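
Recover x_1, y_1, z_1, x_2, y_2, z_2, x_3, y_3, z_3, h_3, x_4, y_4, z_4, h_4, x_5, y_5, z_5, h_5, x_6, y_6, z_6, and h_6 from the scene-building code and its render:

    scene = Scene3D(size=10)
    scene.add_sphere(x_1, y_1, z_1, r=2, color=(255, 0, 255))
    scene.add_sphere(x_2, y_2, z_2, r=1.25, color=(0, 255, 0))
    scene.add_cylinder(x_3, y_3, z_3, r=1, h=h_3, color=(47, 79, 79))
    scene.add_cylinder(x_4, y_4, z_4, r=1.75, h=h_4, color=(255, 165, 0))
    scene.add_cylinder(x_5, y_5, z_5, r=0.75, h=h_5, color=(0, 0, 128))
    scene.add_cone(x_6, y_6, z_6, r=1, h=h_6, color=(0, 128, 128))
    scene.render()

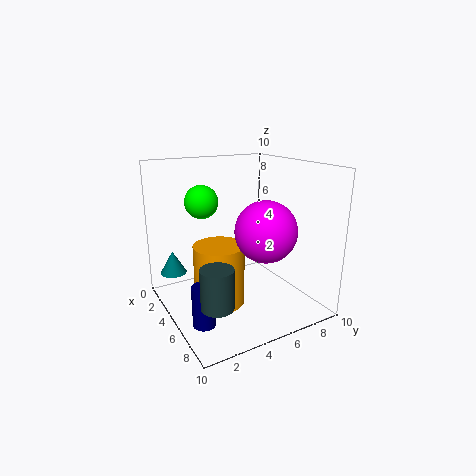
x_1 = 7.25
y_1 = 5.75
z_1 = 6
x_2 = 1.75
y_2 = 3.75
z_2 = 7
x_3 = 8.25
y_3 = 1.75
z_3 = 2.25
h_3 = 2.5
x_4 = 5
y_4 = 3.5
z_4 = 0.5
h_4 = 4.25
x_5 = 6.75
y_5 = 1.5
z_5 = 0.25
h_5 = 2.75
x_6 = 1
y_6 = 1.5
z_6 = 1.5
h_6 = 1.75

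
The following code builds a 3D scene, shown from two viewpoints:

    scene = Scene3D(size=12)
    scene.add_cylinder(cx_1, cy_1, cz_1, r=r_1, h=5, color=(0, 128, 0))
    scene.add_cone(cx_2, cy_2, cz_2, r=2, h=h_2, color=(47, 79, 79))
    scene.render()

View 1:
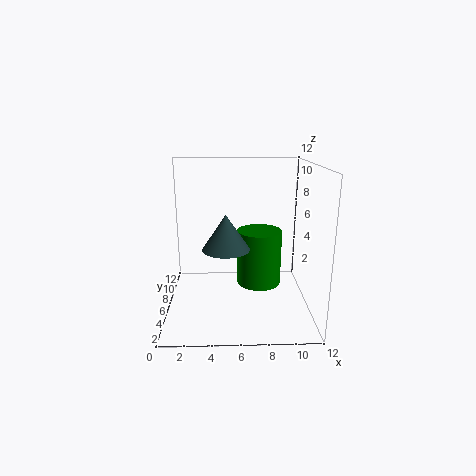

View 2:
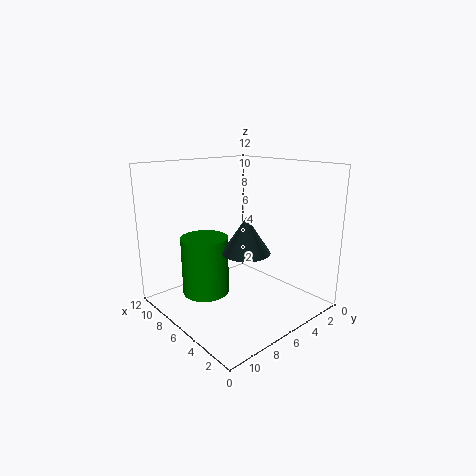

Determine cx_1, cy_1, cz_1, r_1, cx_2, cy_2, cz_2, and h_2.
cx_1 = 8
cy_1 = 8
cz_1 = 1
r_1 = 2
cx_2 = 5
cy_2 = 6
cz_2 = 5
h_2 = 3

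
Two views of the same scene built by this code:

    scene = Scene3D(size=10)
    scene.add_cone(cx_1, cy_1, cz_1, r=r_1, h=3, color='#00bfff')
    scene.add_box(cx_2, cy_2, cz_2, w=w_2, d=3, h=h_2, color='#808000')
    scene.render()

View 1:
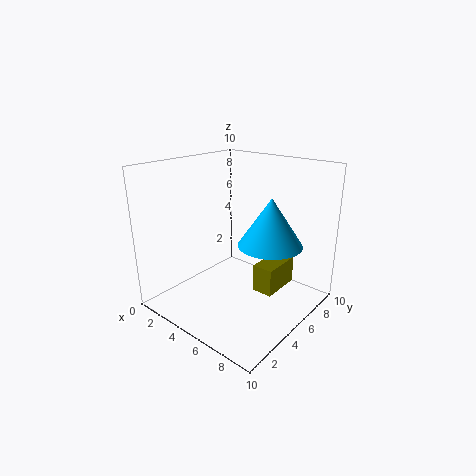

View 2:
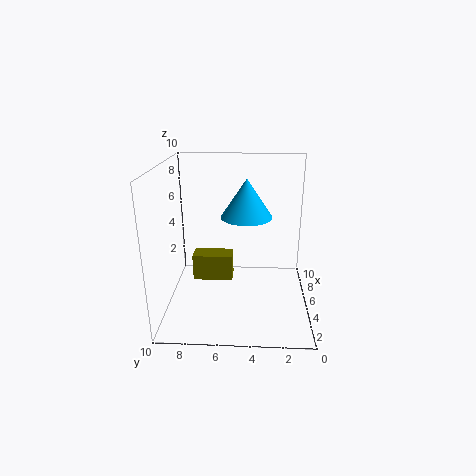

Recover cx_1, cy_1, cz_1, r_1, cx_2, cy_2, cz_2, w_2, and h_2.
cx_1 = 8
cy_1 = 4.5
cz_1 = 5.5
r_1 = 2
cx_2 = 6
cy_2 = 5.5
cz_2 = 1
w_2 = 1.5
h_2 = 2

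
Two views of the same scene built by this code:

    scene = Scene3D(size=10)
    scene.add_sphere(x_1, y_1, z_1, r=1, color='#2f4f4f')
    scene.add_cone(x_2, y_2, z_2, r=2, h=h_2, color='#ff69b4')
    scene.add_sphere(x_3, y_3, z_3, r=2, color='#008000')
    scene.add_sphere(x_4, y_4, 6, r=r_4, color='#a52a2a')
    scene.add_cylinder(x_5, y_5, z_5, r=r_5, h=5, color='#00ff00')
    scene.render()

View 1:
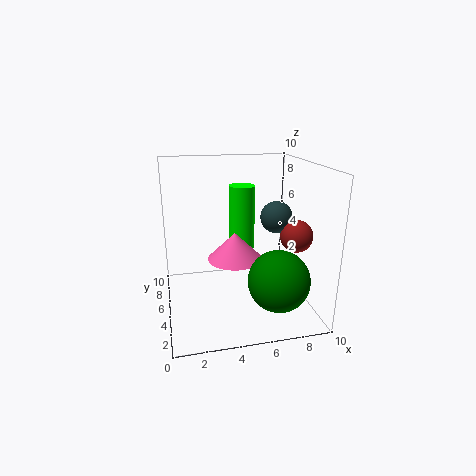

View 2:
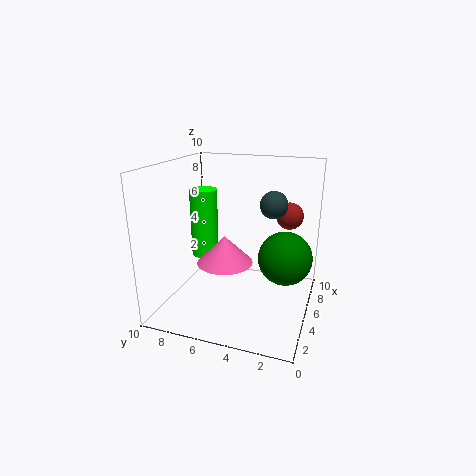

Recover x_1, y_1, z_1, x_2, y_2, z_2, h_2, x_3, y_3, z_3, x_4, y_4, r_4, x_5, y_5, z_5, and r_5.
x_1 = 7; y_1 = 3; z_1 = 7; x_2 = 5; y_2 = 6; z_2 = 3; h_2 = 2; x_3 = 7; y_3 = 2; z_3 = 3; x_4 = 8; y_4 = 2; r_4 = 1; x_5 = 6; y_5 = 8; z_5 = 3; r_5 = 1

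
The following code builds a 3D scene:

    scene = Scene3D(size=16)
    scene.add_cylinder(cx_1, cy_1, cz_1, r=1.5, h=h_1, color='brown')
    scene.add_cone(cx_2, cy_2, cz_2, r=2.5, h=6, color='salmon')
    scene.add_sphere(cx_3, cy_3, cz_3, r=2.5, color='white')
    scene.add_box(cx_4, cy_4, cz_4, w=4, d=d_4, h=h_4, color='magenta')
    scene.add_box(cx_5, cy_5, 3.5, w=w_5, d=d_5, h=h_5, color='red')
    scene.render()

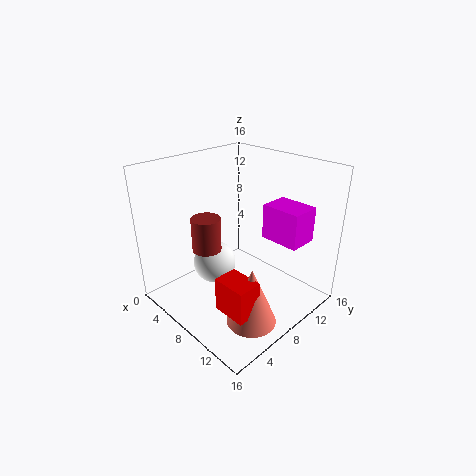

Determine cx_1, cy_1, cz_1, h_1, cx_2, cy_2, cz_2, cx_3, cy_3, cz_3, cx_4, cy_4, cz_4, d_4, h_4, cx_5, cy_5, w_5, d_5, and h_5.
cx_1 = 7.5
cy_1 = 4
cz_1 = 8
h_1 = 3.5
cx_2 = 13.5
cy_2 = 4.5
cz_2 = 2
cx_3 = 5
cy_3 = 7
cz_3 = 4
cx_4 = 11.5
cy_4 = 8
cz_4 = 9.5
d_4 = 3
h_4 = 3.5
cx_5 = 11
cy_5 = 2
w_5 = 3.5
d_5 = 2.5
h_5 = 3.5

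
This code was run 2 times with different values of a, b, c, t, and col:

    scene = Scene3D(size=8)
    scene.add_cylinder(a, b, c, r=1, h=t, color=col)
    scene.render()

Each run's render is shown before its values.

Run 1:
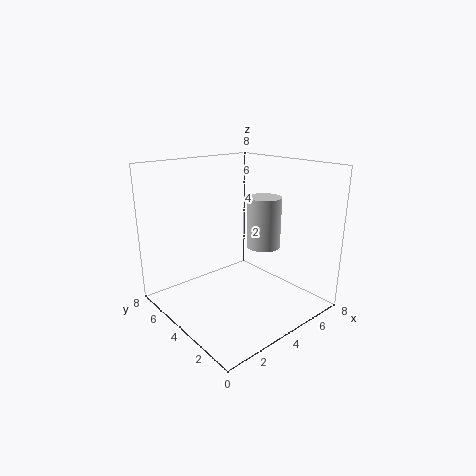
a = 6
b = 4
c = 3
t = 3
col = 'lightgray'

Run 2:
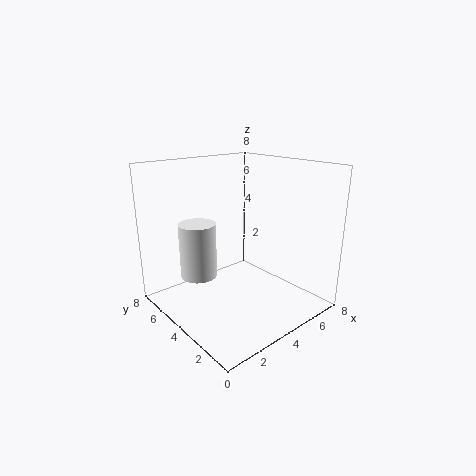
a = 2
b = 5
c = 2
t = 3
col = 'white'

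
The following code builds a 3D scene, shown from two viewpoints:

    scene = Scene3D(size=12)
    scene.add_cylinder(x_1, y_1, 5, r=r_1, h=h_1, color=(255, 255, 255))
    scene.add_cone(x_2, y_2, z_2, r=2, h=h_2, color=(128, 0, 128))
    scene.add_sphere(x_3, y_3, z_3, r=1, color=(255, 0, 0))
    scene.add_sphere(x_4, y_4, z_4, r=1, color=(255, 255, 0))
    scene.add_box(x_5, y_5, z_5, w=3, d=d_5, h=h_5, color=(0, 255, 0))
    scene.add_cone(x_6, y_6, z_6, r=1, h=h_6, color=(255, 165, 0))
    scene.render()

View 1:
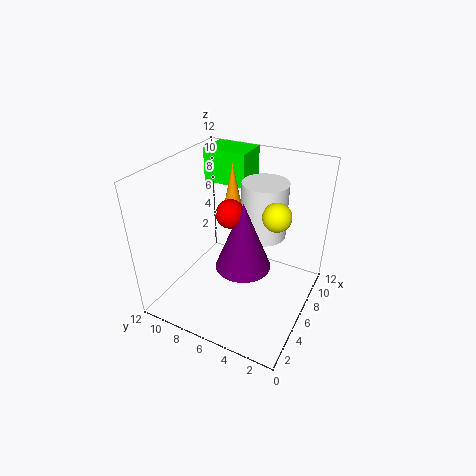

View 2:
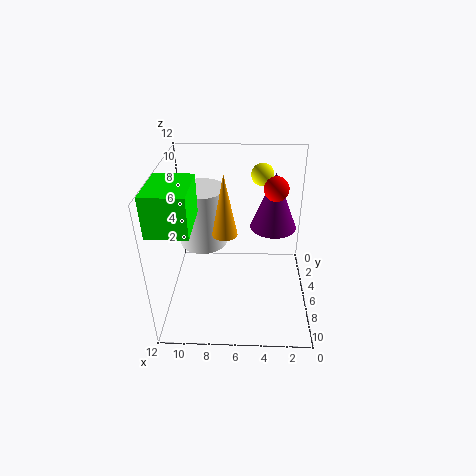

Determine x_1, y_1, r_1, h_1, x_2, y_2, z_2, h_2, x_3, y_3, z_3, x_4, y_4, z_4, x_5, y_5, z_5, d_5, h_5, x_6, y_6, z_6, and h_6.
x_1 = 9; y_1 = 5; r_1 = 2; h_1 = 5; x_2 = 3; y_2 = 4; z_2 = 6; h_2 = 5; x_3 = 3; y_3 = 5; z_3 = 10; x_4 = 4; y_4 = 2; z_4 = 10; x_5 = 9; y_5 = 7; z_5 = 9; d_5 = 4; h_5 = 3; x_6 = 7; y_6 = 7; z_6 = 7; h_6 = 5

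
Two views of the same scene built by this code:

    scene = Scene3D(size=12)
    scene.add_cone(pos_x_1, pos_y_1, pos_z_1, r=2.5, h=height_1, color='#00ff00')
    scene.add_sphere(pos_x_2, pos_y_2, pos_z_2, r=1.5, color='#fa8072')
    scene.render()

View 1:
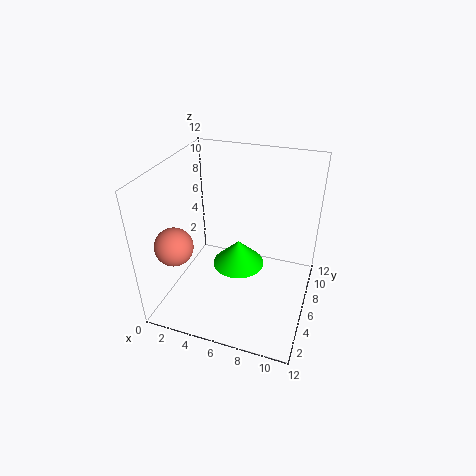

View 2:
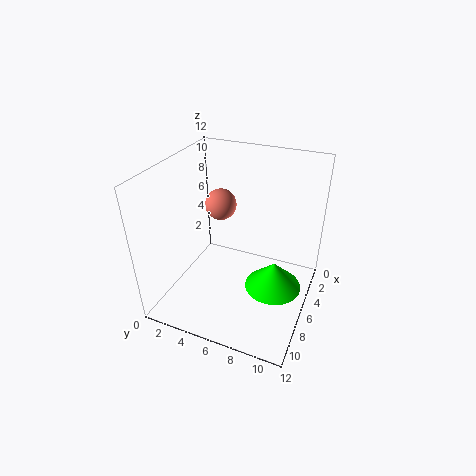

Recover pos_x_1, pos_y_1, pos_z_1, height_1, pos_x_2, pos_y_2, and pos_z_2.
pos_x_1 = 5; pos_y_1 = 9; pos_z_1 = 1; height_1 = 2.5; pos_x_2 = 2; pos_y_2 = 2.5; pos_z_2 = 6.5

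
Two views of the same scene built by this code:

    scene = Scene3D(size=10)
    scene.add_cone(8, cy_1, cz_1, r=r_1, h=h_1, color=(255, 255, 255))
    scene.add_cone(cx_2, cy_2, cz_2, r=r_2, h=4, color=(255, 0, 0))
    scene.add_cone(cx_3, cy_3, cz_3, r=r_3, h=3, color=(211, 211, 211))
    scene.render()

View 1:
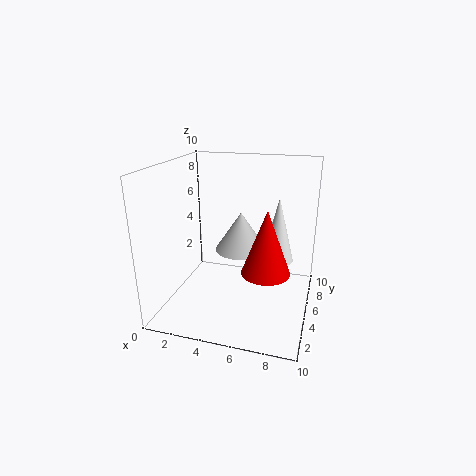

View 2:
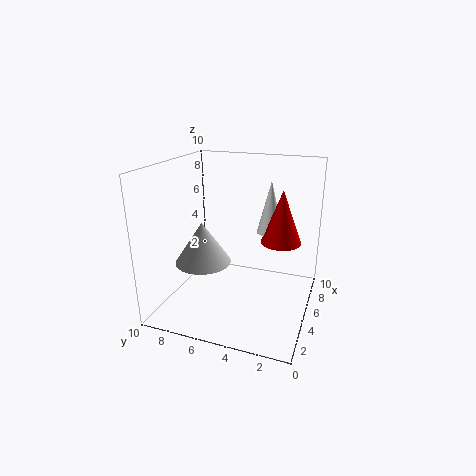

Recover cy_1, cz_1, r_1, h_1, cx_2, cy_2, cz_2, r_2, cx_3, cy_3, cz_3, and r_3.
cy_1 = 3.5, cz_1 = 4.5, r_1 = 1, h_1 = 4, cx_2 = 7.5, cy_2 = 2.5, cz_2 = 4, r_2 = 1.5, cx_3 = 4.5, cy_3 = 7.5, cz_3 = 3, r_3 = 2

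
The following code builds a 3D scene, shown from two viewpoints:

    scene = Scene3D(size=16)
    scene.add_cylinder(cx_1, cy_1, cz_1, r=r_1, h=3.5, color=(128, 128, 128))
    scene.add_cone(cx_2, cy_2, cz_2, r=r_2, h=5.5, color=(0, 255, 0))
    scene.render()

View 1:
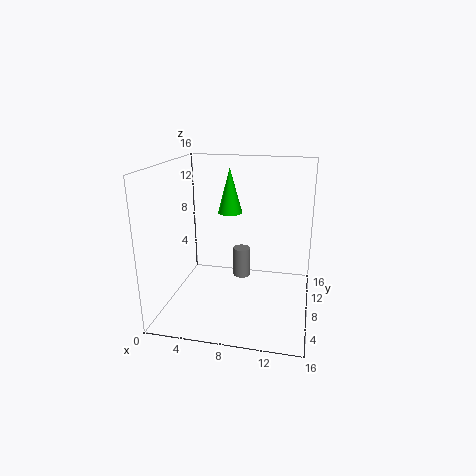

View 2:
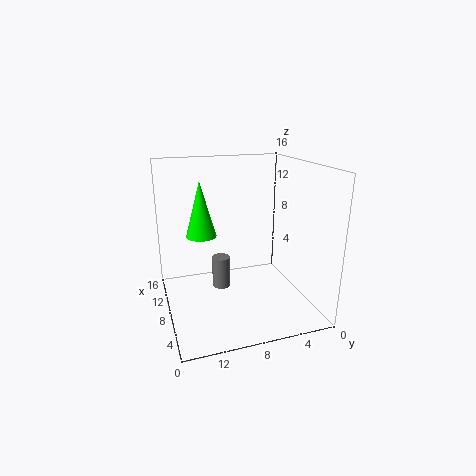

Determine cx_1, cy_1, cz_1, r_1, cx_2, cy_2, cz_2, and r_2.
cx_1 = 8
cy_1 = 10
cz_1 = 2.5
r_1 = 1
cx_2 = 6
cy_2 = 12.5
cz_2 = 9.5
r_2 = 1.5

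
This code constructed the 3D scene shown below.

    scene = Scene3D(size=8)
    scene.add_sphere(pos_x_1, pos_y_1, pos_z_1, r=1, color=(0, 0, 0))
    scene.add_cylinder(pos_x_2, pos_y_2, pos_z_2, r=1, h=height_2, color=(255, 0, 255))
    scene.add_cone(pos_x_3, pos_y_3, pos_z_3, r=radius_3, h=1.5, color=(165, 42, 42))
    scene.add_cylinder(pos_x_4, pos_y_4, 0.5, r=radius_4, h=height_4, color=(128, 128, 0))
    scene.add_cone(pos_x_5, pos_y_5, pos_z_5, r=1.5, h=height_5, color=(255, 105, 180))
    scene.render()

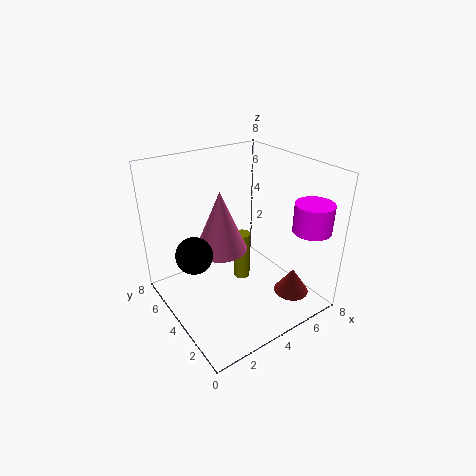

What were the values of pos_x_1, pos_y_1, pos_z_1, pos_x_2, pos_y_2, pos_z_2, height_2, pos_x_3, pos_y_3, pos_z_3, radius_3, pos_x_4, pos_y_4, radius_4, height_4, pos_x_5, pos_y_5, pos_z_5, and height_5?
pos_x_1 = 1.5
pos_y_1 = 4.5
pos_z_1 = 3.5
pos_x_2 = 6.5
pos_y_2 = 1
pos_z_2 = 5
height_2 = 1.5
pos_x_3 = 6.5
pos_y_3 = 2
pos_z_3 = 0.5
radius_3 = 1
pos_x_4 = 5
pos_y_4 = 5
radius_4 = 0.5
height_4 = 3
pos_x_5 = 3.5
pos_y_5 = 5
pos_z_5 = 3
height_5 = 3.5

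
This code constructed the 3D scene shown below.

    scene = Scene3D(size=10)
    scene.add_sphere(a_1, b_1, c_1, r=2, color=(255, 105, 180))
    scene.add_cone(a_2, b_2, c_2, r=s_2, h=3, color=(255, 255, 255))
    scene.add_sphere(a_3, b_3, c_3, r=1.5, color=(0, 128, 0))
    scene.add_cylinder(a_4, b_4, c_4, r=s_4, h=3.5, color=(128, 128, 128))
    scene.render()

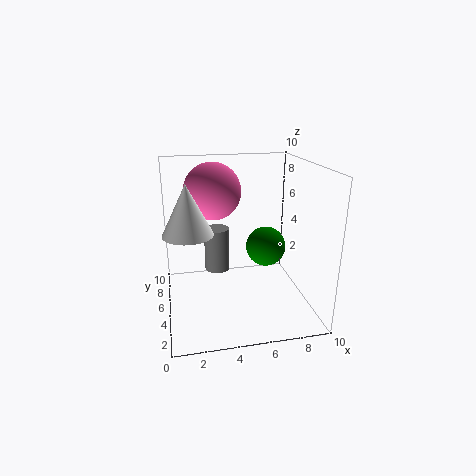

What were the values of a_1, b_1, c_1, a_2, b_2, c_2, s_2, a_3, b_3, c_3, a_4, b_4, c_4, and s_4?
a_1 = 3.5; b_1 = 6.5; c_1 = 8; a_2 = 1.5; b_2 = 2.5; c_2 = 6.5; s_2 = 1.5; a_3 = 7.5; b_3 = 6.5; c_3 = 3.5; a_4 = 4; b_4 = 8.5; c_4 = 1; s_4 = 1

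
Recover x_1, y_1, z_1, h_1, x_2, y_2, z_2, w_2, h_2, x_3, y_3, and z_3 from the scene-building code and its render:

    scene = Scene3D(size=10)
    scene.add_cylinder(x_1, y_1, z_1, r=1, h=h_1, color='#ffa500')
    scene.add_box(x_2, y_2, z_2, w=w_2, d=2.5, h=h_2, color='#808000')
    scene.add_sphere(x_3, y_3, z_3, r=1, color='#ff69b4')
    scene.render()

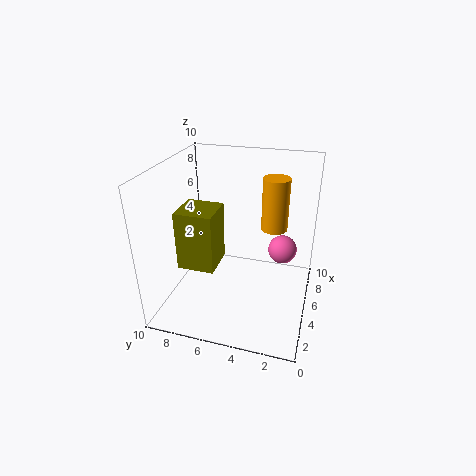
x_1 = 8, y_1 = 3, z_1 = 4.5, h_1 = 4, x_2 = 2.5, y_2 = 6, z_2 = 3.5, w_2 = 2.5, h_2 = 4, x_3 = 6, y_3 = 2, z_3 = 4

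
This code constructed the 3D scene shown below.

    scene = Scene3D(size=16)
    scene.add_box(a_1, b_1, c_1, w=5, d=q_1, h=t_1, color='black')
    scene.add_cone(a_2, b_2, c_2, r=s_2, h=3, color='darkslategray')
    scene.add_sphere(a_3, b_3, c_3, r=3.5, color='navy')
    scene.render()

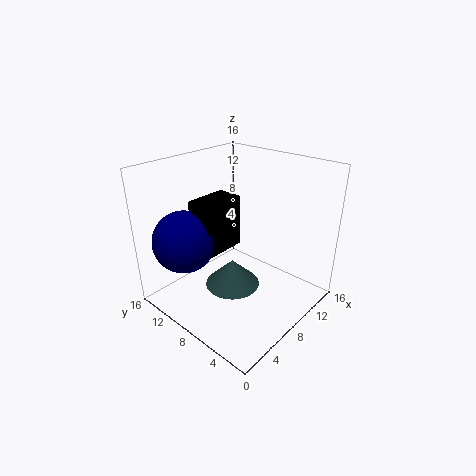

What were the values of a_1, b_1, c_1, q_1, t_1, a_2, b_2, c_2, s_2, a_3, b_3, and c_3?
a_1 = 5; b_1 = 9.5; c_1 = 6; q_1 = 3; t_1 = 6; a_2 = 6.5; b_2 = 7.5; c_2 = 3; s_2 = 3; a_3 = 4; b_3 = 12.5; c_3 = 7.5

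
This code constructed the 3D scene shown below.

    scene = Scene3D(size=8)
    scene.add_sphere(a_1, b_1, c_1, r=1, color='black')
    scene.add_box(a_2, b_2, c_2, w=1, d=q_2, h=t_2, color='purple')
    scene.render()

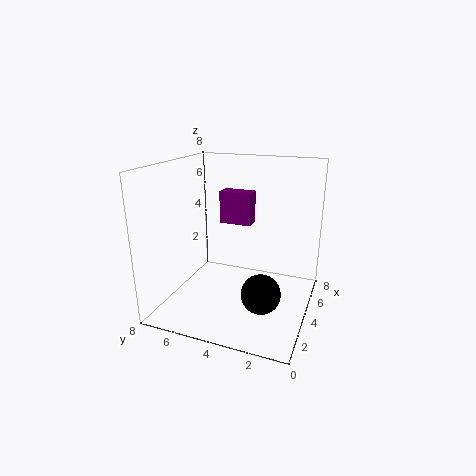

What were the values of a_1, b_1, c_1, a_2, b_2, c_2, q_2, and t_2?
a_1 = 2; b_1 = 2; c_1 = 2; a_2 = 6; b_2 = 4; c_2 = 4; q_2 = 2; t_2 = 2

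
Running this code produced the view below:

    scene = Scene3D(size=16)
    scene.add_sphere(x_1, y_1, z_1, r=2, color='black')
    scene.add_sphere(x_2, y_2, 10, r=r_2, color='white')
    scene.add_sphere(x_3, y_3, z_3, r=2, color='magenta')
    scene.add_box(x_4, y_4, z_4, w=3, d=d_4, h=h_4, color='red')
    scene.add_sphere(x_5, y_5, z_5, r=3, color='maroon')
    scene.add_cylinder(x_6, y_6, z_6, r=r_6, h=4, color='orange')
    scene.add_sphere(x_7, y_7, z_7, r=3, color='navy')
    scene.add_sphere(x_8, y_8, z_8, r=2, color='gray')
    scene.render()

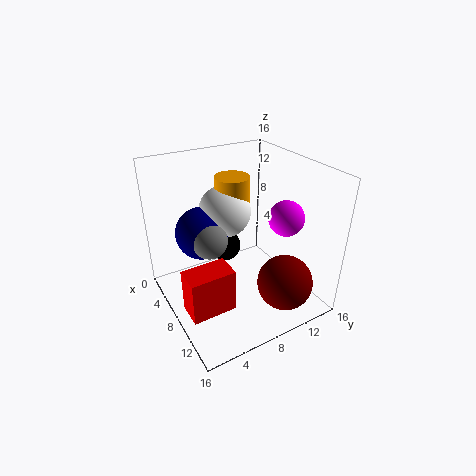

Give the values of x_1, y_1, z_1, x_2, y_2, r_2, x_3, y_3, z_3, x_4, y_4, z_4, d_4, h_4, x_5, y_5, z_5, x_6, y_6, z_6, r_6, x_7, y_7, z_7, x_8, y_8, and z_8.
x_1 = 3
y_1 = 9
z_1 = 4
x_2 = 5
y_2 = 8
r_2 = 3
x_3 = 10
y_3 = 13
z_3 = 10
x_4 = 8
y_4 = 1
z_4 = 1
d_4 = 5
h_4 = 5
x_5 = 13
y_5 = 11
z_5 = 4
x_6 = 5
y_6 = 9
z_6 = 10
r_6 = 2
x_7 = 5
y_7 = 5
z_7 = 8
x_8 = 7
y_8 = 5
z_8 = 8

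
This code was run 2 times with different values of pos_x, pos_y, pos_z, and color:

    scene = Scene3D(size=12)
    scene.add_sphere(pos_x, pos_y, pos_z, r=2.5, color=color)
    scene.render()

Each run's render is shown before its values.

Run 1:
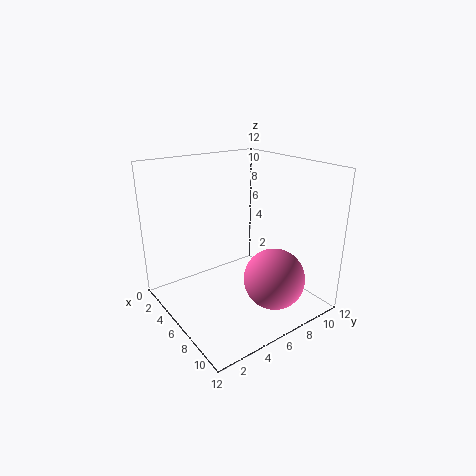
pos_x = 9, pos_y = 7.5, pos_z = 3, color = 'hotpink'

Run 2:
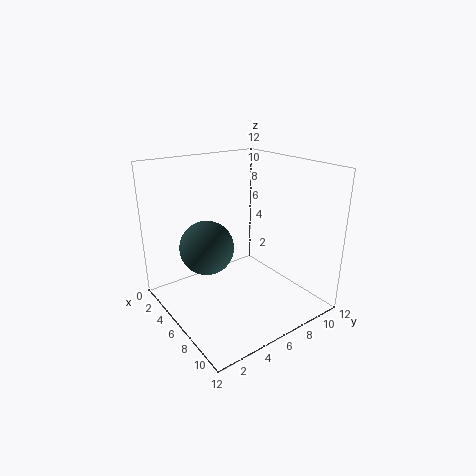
pos_x = 2.5, pos_y = 5, pos_z = 4, color = 'darkslategray'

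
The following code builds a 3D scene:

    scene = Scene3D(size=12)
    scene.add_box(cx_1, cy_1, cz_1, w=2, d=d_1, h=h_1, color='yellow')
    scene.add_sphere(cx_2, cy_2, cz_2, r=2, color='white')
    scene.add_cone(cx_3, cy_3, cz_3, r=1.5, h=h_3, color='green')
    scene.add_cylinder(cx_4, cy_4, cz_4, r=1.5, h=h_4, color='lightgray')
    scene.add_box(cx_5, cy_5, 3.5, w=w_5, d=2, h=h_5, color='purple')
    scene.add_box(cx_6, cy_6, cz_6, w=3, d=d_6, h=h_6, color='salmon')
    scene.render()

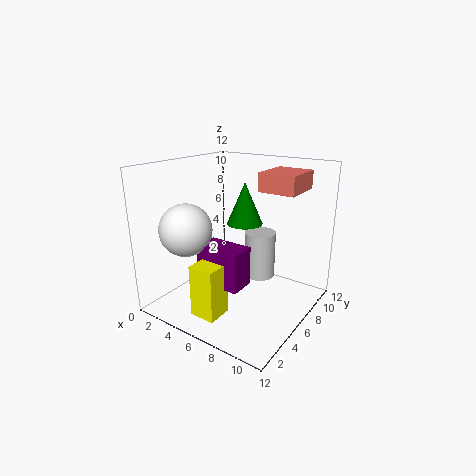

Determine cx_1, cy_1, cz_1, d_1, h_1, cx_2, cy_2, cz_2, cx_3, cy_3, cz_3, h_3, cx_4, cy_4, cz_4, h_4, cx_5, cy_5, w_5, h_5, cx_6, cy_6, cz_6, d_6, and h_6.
cx_1 = 5.5
cy_1 = 0.5
cz_1 = 1.5
d_1 = 2
h_1 = 4
cx_2 = 4
cy_2 = 2
cz_2 = 7.5
cx_3 = 6
cy_3 = 7
cz_3 = 7
h_3 = 3.5
cx_4 = 5.5
cy_4 = 10.5
cz_4 = 0.5
h_4 = 4.5
cx_5 = 5
cy_5 = 2
w_5 = 3.5
h_5 = 3
cx_6 = 7.5
cy_6 = 6.5
cz_6 = 10
d_6 = 3.5
h_6 = 1.5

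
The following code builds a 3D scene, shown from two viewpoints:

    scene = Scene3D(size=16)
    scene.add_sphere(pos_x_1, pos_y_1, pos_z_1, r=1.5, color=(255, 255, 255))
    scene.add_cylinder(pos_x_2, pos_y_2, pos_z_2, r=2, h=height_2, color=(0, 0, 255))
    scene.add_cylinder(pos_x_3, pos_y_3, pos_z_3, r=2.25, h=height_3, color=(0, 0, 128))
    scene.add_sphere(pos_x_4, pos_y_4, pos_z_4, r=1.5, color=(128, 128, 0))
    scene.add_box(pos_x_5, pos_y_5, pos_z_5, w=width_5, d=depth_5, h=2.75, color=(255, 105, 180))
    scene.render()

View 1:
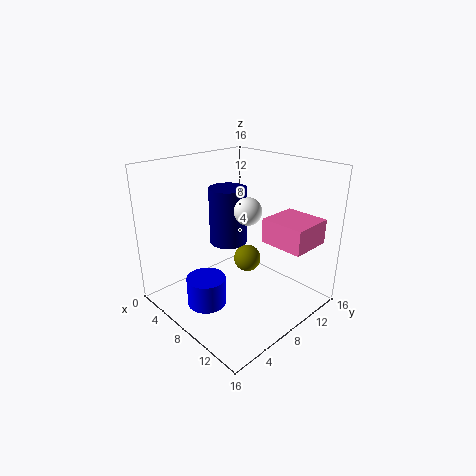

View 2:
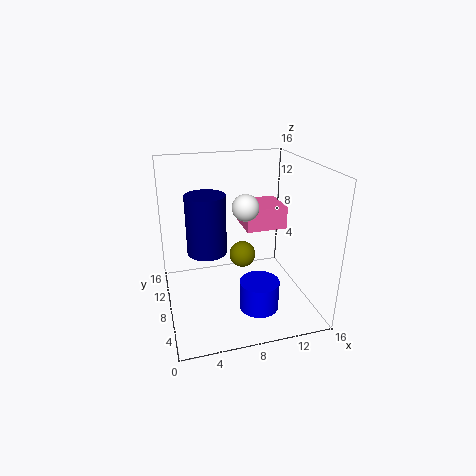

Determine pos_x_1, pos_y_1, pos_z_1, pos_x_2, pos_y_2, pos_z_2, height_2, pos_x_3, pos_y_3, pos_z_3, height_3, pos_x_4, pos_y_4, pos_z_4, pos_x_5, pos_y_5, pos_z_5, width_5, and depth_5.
pos_x_1 = 9; pos_y_1 = 8.5; pos_z_1 = 11.25; pos_x_2 = 8.75; pos_y_2 = 2.75; pos_z_2 = 2.5; height_2 = 3; pos_x_3 = 4.75; pos_y_3 = 9.5; pos_z_3 = 6; height_3 = 6.75; pos_x_4 = 8.75; pos_y_4 = 8.75; pos_z_4 = 5.5; pos_x_5 = 9.75; pos_y_5 = 10; pos_z_5 = 7.5; width_5 = 5; depth_5 = 4.75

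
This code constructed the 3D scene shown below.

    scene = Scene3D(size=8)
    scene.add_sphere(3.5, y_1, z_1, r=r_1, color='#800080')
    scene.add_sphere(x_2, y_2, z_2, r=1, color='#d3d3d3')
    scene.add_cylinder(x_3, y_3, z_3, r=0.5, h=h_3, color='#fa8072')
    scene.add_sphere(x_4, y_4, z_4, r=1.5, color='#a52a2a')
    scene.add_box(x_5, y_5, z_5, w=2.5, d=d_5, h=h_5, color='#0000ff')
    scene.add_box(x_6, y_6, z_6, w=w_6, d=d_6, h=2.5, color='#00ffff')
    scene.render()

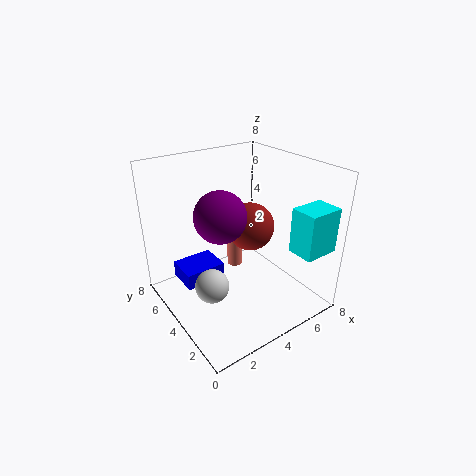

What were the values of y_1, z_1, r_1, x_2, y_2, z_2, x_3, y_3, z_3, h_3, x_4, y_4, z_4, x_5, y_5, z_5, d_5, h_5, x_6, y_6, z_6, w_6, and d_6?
y_1 = 5; z_1 = 5; r_1 = 1.5; x_2 = 2.5; y_2 = 4.5; z_2 = 1; x_3 = 5.5; y_3 = 6.5; z_3 = 0.5; h_3 = 3.5; x_4 = 6; y_4 = 5.5; z_4 = 3.5; x_5 = 1.5; y_5 = 5.5; z_5 = 0.5; d_5 = 2; h_5 = 1; x_6 = 6; y_6 = 0.5; z_6 = 3.5; w_6 = 2; d_6 = 1.5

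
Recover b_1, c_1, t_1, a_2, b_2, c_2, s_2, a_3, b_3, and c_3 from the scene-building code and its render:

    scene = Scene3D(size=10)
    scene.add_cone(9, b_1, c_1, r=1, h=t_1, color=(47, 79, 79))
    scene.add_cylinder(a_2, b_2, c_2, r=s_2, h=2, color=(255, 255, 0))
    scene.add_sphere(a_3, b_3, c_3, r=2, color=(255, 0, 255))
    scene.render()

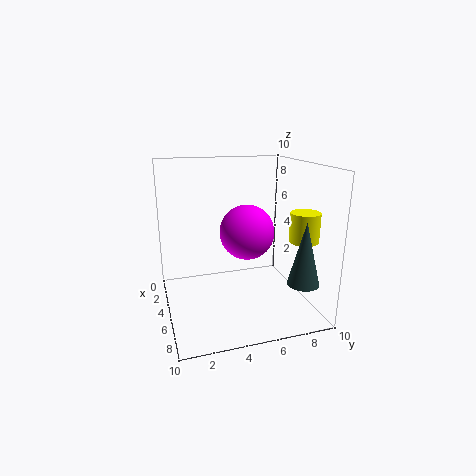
b_1 = 8; c_1 = 3; t_1 = 4; a_2 = 7; b_2 = 9; c_2 = 5; s_2 = 1; a_3 = 4; b_3 = 6; c_3 = 5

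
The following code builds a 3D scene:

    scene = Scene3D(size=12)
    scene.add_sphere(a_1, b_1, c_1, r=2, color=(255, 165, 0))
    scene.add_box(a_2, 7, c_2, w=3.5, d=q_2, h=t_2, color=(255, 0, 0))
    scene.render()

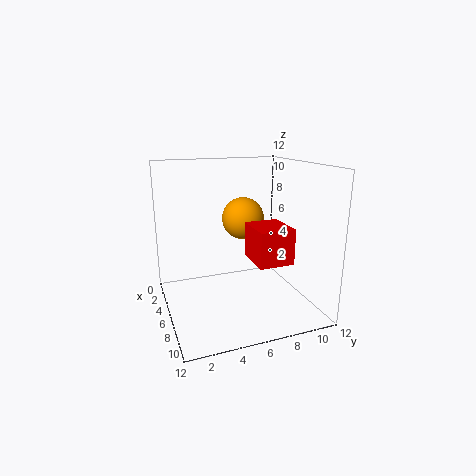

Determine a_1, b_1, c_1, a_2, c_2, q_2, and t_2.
a_1 = 2; b_1 = 8; c_1 = 6.5; a_2 = 5; c_2 = 4; q_2 = 3; t_2 = 3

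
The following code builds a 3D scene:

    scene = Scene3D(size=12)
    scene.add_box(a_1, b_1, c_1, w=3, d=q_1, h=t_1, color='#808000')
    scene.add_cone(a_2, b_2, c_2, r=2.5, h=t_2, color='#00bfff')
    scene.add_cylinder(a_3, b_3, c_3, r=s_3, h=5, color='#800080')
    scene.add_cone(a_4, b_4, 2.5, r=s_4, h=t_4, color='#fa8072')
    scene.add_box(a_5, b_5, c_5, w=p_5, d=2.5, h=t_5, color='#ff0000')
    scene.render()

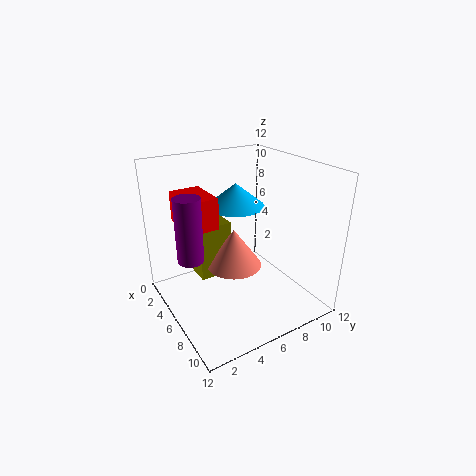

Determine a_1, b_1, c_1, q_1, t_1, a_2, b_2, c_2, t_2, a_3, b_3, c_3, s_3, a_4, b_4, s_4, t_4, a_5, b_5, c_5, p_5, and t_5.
a_1 = 1; b_1 = 3.5; c_1 = 1.5; q_1 = 3; t_1 = 5; a_2 = 4; b_2 = 7; c_2 = 8; t_2 = 2; a_3 = 6.5; b_3 = 1.5; c_3 = 5.5; s_3 = 1; a_4 = 4.5; b_4 = 6.5; s_4 = 2.5; t_4 = 3.5; a_5 = 3; b_5 = 1.5; c_5 = 7.5; p_5 = 3.5; t_5 = 2.5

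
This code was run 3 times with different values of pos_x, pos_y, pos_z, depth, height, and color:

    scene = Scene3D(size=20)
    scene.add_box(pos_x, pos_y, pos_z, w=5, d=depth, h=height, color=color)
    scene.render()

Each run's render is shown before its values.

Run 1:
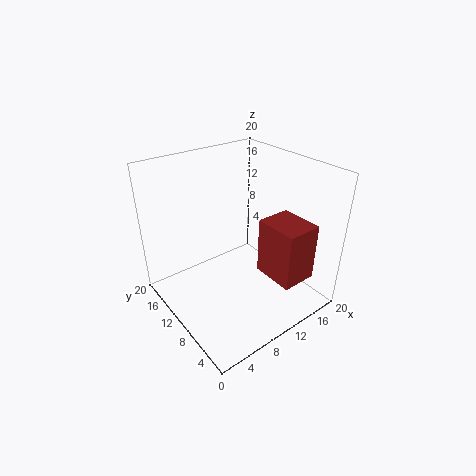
pos_x = 12
pos_y = 2
pos_z = 5
depth = 6
height = 8
color = 'brown'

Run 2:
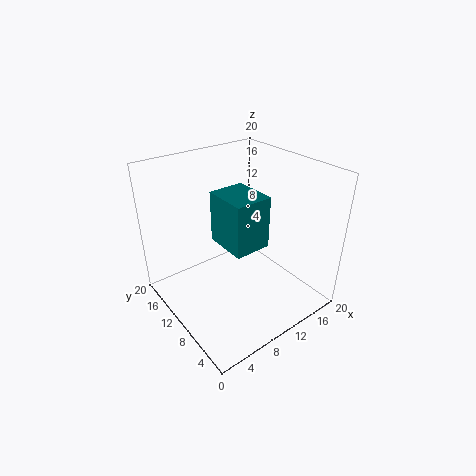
pos_x = 7
pos_y = 6
pos_z = 10
depth = 6
height = 7
color = 'teal'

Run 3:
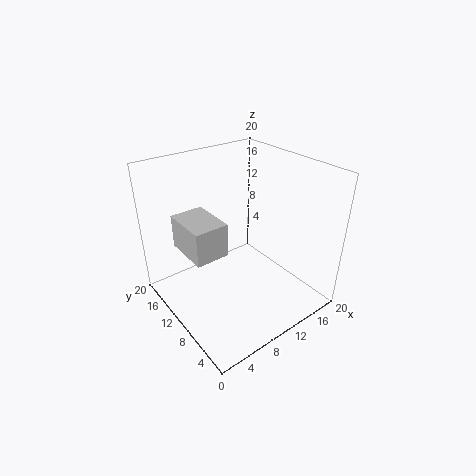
pos_x = 4
pos_y = 11
pos_z = 7
depth = 7
height = 5
color = 'lightgray'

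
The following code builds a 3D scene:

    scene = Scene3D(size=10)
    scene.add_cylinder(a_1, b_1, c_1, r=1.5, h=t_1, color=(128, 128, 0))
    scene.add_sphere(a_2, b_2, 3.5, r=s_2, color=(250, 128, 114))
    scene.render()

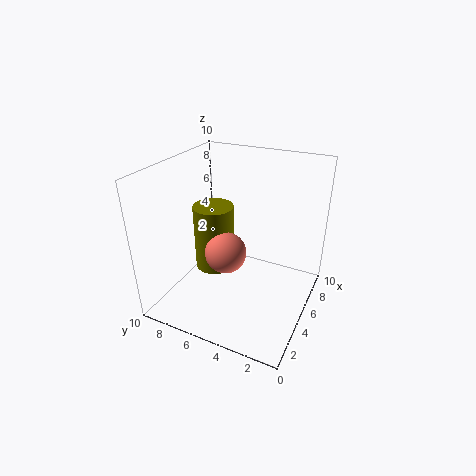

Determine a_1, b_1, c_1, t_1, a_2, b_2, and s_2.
a_1 = 6, b_1 = 7.5, c_1 = 1.5, t_1 = 5, a_2 = 5, b_2 = 6, s_2 = 1.5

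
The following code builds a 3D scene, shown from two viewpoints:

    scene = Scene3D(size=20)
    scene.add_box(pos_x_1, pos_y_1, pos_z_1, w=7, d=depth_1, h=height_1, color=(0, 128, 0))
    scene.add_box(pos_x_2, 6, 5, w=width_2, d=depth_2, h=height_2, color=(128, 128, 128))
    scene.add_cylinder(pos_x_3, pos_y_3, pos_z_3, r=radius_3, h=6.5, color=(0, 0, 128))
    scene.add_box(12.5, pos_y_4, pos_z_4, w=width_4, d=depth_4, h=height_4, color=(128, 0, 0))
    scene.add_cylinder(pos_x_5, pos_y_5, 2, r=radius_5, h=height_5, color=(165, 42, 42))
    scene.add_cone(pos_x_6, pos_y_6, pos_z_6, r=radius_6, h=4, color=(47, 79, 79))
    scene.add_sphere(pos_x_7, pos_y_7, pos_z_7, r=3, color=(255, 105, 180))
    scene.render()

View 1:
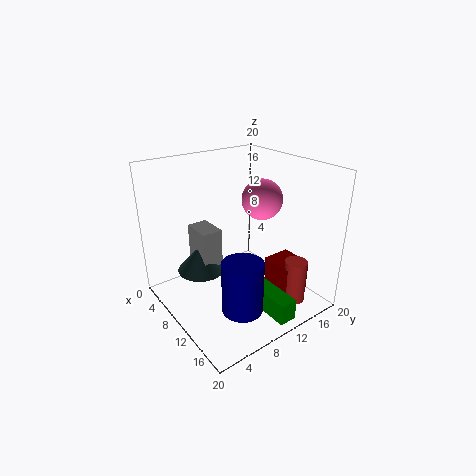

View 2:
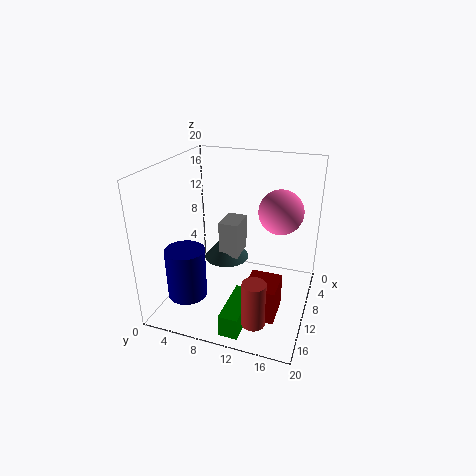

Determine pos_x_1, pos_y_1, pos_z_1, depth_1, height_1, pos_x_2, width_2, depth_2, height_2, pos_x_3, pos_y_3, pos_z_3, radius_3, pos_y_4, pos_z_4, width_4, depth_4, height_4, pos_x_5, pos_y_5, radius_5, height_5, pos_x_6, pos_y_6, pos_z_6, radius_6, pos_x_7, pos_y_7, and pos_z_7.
pos_x_1 = 12; pos_y_1 = 10.5; pos_z_1 = 0.5; depth_1 = 2.5; height_1 = 3; pos_x_2 = 3; width_2 = 4.5; depth_2 = 3; height_2 = 5.5; pos_x_3 = 17; pos_y_3 = 5.5; pos_z_3 = 4.5; radius_3 = 2.5; pos_y_4 = 13; pos_z_4 = 2.5; width_4 = 4.5; depth_4 = 4; height_4 = 4.5; pos_x_5 = 17; pos_y_5 = 14.5; radius_5 = 1.5; height_5 = 6; pos_x_6 = 5.5; pos_y_6 = 6.5; pos_z_6 = 4; radius_6 = 3.5; pos_x_7 = 8.5; pos_y_7 = 15.5; pos_z_7 = 14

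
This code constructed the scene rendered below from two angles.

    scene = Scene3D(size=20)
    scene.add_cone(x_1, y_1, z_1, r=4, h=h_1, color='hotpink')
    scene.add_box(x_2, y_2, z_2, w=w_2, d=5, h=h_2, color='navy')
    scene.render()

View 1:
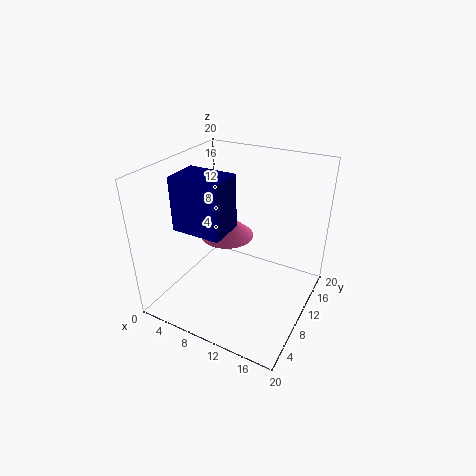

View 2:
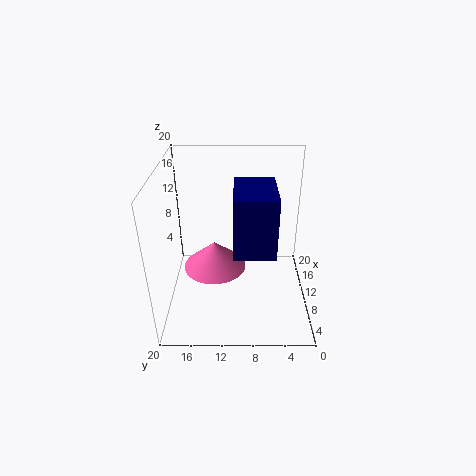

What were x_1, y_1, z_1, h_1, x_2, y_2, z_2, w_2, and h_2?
x_1 = 6.5
y_1 = 13
z_1 = 8
h_1 = 3.5
x_2 = 2.5
y_2 = 5.5
z_2 = 11.5
w_2 = 7
h_2 = 7.5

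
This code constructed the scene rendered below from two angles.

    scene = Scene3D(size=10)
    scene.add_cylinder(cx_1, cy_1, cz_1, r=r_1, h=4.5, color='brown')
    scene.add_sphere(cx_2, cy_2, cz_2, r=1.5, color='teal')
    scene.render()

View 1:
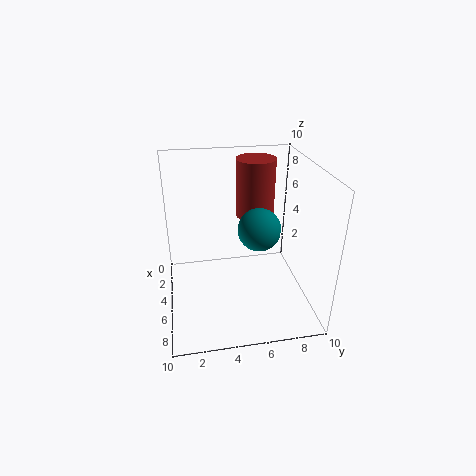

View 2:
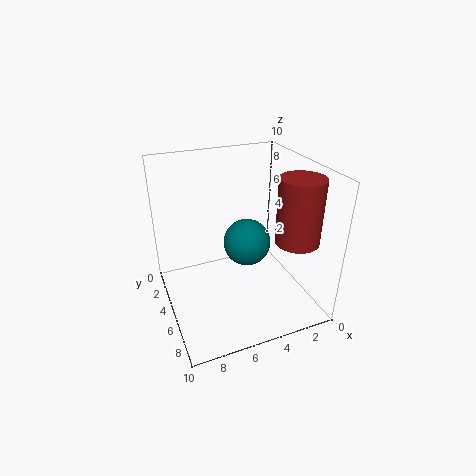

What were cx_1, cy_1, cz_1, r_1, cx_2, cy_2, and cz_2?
cx_1 = 1.5, cy_1 = 7, cz_1 = 5, r_1 = 1.5, cx_2 = 5, cy_2 = 6.5, cz_2 = 5.5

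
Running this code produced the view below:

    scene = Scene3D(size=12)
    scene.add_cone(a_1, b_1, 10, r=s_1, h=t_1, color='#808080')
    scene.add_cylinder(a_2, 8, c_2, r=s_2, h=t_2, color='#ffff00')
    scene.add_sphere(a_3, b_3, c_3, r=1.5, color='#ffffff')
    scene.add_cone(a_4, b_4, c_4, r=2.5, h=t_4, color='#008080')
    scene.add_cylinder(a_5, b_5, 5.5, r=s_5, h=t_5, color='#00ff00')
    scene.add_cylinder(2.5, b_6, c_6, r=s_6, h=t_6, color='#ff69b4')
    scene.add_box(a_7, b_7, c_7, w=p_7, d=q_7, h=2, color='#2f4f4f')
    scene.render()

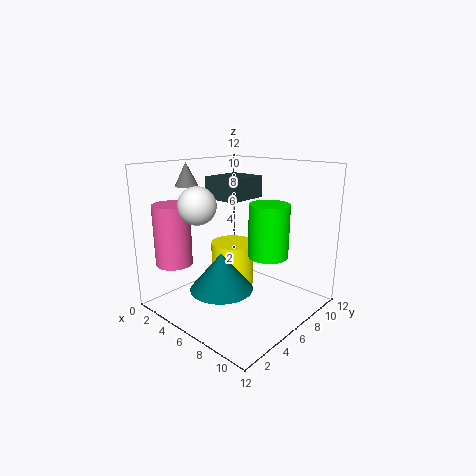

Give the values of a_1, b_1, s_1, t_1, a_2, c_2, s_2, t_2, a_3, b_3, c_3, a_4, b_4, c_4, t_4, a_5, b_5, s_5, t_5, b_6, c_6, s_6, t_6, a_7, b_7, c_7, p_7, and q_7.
a_1 = 1.5; b_1 = 4.5; s_1 = 1; t_1 = 2; a_2 = 3.5; c_2 = 0.5; s_2 = 2; t_2 = 4; a_3 = 4.5; b_3 = 3; c_3 = 9; a_4 = 6.5; b_4 = 3.5; c_4 = 2.5; t_4 = 3; a_5 = 9.5; b_5 = 5.5; s_5 = 1.5; t_5 = 4; b_6 = 2; c_6 = 4; s_6 = 1.5; t_6 = 5; a_7 = 1; b_7 = 7; c_7 = 8.5; p_7 = 3.5; q_7 = 4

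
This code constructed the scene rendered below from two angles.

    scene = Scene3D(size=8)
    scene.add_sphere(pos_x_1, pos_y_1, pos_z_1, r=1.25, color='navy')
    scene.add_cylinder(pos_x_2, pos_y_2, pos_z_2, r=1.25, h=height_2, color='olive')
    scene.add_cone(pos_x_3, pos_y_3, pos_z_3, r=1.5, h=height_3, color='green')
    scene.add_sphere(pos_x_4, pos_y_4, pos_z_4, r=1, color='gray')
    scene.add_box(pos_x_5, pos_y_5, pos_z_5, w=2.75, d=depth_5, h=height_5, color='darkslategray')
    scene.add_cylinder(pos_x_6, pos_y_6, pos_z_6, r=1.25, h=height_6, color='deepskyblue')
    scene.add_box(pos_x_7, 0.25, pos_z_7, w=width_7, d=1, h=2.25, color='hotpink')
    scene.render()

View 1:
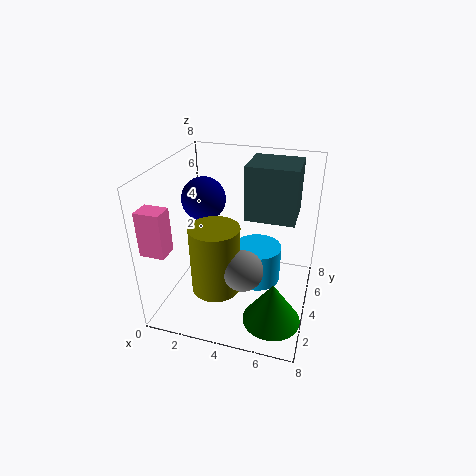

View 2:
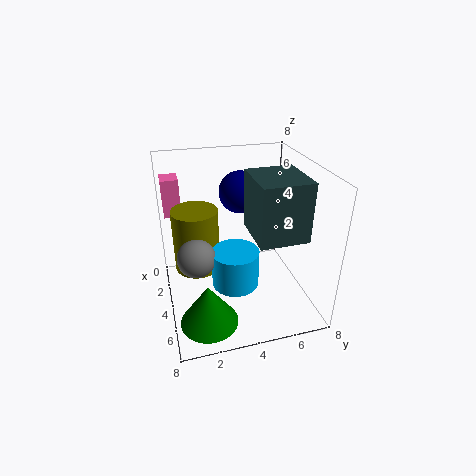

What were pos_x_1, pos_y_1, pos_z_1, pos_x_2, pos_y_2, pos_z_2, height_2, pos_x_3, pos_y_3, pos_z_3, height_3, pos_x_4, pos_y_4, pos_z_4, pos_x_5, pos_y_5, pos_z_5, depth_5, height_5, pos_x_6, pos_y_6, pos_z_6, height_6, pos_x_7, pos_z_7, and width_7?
pos_x_1 = 1.75
pos_y_1 = 4.75
pos_z_1 = 5.75
pos_x_2 = 3.5
pos_y_2 = 1.75
pos_z_2 = 2.25
height_2 = 3.5
pos_x_3 = 6.5
pos_y_3 = 1.75
pos_z_3 = 0.75
height_3 = 2.25
pos_x_4 = 5
pos_y_4 = 1.5
pos_z_4 = 3.75
pos_x_5 = 4.25
pos_y_5 = 4.25
pos_z_5 = 5
depth_5 = 2.5
height_5 = 3
pos_x_6 = 5.25
pos_y_6 = 3.5
pos_z_6 = 2
height_6 = 2
pos_x_7 = 0.25
pos_z_7 = 4.5
width_7 = 1.25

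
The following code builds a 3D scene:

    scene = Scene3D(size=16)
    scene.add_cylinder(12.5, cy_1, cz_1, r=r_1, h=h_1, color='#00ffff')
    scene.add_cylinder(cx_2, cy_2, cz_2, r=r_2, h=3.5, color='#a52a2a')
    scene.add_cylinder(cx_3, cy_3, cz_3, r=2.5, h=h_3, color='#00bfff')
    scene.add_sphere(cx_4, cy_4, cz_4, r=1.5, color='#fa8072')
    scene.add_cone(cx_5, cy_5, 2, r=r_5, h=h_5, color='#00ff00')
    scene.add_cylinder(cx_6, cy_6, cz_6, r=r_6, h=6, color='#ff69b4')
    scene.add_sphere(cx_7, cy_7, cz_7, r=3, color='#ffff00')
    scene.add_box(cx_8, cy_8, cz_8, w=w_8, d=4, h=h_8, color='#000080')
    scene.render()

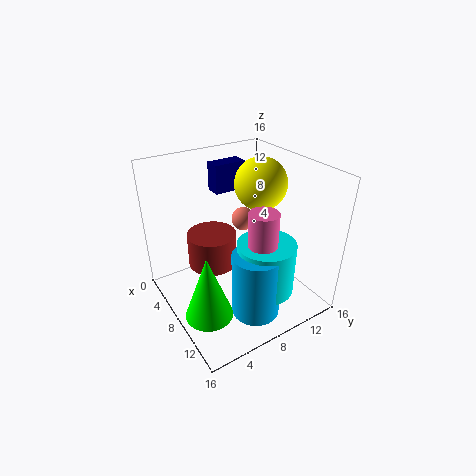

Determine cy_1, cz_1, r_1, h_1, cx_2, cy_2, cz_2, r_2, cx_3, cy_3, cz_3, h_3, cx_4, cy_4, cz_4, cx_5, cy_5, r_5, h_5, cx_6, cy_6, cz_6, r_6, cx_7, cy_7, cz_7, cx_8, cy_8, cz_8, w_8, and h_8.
cy_1 = 8.5; cz_1 = 4; r_1 = 3; h_1 = 5.5; cx_2 = 8.5; cy_2 = 4.5; cz_2 = 6.5; r_2 = 2.5; cx_3 = 13; cy_3 = 7; cz_3 = 2; h_3 = 7; cx_4 = 3; cy_4 = 12; cz_4 = 7; cx_5 = 11; cy_5 = 2.5; r_5 = 2.5; h_5 = 7; cx_6 = 12.5; cy_6 = 8; cz_6 = 7; r_6 = 1.5; cx_7 = 6.5; cy_7 = 12; cz_7 = 13; cx_8 = 0.5; cy_8 = 8.5; cz_8 = 11; w_8 = 2; h_8 = 3.5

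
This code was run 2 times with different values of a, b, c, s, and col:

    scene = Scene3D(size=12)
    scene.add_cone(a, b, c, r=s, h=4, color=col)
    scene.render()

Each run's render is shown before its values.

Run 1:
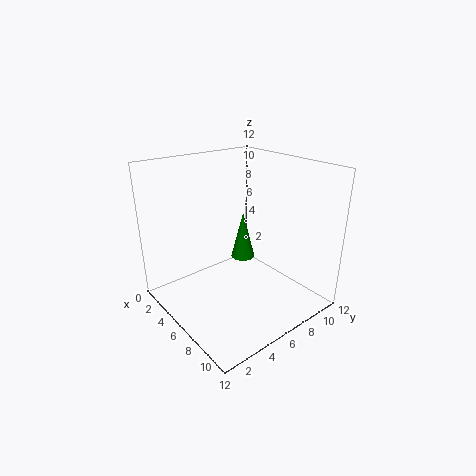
a = 5.75
b = 6.75
c = 4
s = 1
col = 'green'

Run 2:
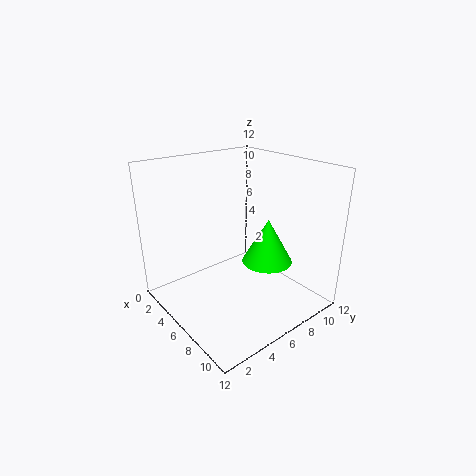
a = 6.5
b = 9
c = 3
s = 2.25
col = 'lime'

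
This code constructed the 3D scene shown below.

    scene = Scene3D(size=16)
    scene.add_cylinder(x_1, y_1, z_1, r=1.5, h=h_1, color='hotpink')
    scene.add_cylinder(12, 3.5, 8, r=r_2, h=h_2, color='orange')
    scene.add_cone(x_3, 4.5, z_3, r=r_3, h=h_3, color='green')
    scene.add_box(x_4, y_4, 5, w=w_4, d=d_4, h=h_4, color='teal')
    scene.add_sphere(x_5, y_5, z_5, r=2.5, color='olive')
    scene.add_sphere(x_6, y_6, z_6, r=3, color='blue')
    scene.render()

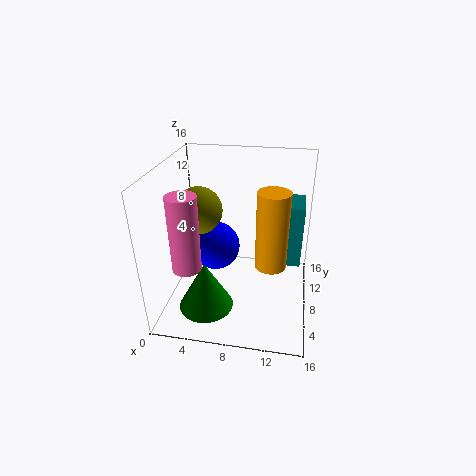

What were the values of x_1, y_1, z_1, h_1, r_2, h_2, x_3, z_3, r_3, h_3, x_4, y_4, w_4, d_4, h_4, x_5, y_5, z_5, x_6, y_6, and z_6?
x_1 = 3.5; y_1 = 3.5; z_1 = 6.5; h_1 = 8; r_2 = 1.5; h_2 = 7.5; x_3 = 5; z_3 = 1; r_3 = 3; h_3 = 5.5; x_4 = 12.5; y_4 = 8; w_4 = 2.5; d_4 = 4; h_4 = 7; x_5 = 4; y_5 = 7; z_5 = 11.5; x_6 = 4.5; y_6 = 11.5; z_6 = 4.5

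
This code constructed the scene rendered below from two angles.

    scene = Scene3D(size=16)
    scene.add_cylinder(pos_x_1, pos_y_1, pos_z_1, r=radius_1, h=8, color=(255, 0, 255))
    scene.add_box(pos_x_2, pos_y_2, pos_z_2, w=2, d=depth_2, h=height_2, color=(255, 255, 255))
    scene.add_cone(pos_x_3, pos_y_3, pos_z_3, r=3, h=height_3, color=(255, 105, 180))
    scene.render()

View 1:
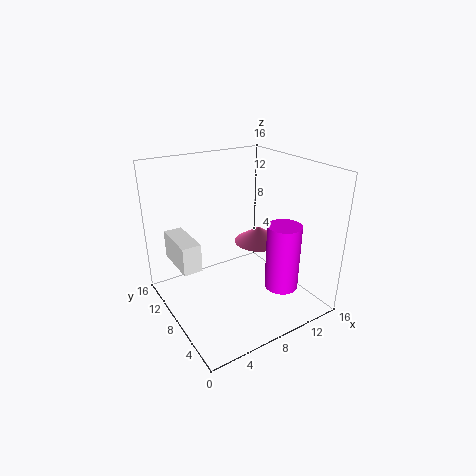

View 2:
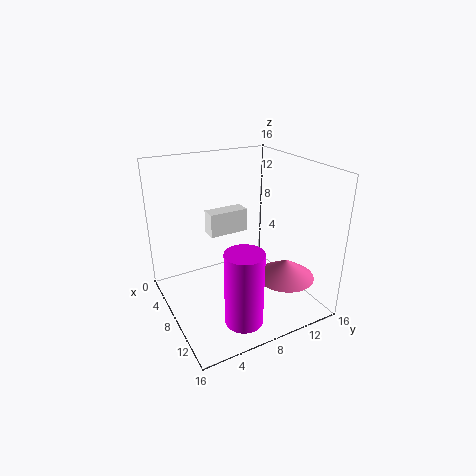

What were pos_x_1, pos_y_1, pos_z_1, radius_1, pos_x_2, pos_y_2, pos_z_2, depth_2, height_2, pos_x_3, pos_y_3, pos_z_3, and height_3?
pos_x_1 = 13, pos_y_1 = 6, pos_z_1 = 1, radius_1 = 2, pos_x_2 = 1, pos_y_2 = 7, pos_z_2 = 6, depth_2 = 5, height_2 = 3, pos_x_3 = 13, pos_y_3 = 11, pos_z_3 = 5, height_3 = 2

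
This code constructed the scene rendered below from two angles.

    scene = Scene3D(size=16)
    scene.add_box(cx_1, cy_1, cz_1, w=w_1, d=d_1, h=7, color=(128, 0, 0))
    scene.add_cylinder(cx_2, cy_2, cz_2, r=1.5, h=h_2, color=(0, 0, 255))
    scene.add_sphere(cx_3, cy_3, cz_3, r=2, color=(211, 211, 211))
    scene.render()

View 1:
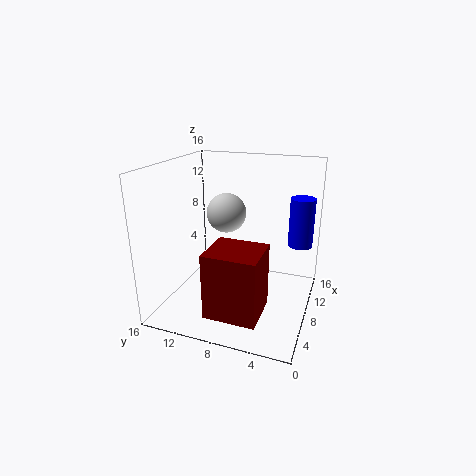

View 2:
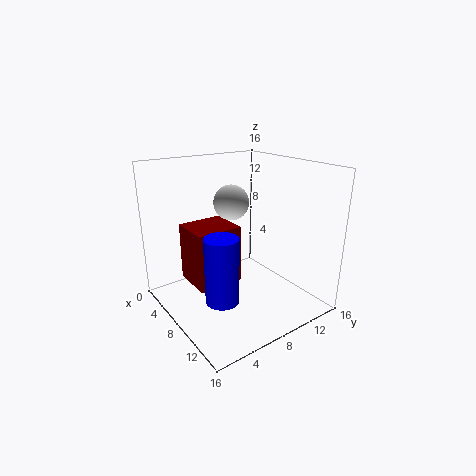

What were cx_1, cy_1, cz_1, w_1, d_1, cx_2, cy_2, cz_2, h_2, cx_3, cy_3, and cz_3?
cx_1 = 1.5; cy_1 = 4; cz_1 = 1.5; w_1 = 5; d_1 = 5.5; cx_2 = 14; cy_2 = 2; cz_2 = 5.5; h_2 = 6; cx_3 = 6; cy_3 = 8.5; cz_3 = 11.5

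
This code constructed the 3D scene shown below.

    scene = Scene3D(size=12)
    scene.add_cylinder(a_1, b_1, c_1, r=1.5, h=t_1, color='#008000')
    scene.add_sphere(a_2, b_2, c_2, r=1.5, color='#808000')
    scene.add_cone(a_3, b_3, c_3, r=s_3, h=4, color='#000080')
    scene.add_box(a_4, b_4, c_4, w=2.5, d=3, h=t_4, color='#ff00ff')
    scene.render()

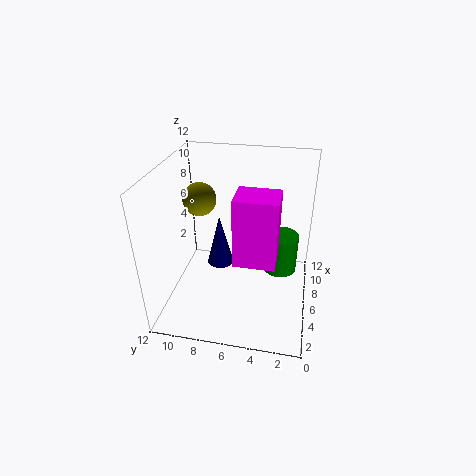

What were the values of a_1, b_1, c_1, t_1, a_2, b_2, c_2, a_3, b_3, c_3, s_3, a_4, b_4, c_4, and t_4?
a_1 = 8
b_1 = 2.5
c_1 = 2
t_1 = 3.5
a_2 = 8.5
b_2 = 10
c_2 = 8
a_3 = 4
b_3 = 7
c_3 = 5
s_3 = 1
a_4 = 1.5
b_4 = 2.5
c_4 = 6.5
t_4 = 5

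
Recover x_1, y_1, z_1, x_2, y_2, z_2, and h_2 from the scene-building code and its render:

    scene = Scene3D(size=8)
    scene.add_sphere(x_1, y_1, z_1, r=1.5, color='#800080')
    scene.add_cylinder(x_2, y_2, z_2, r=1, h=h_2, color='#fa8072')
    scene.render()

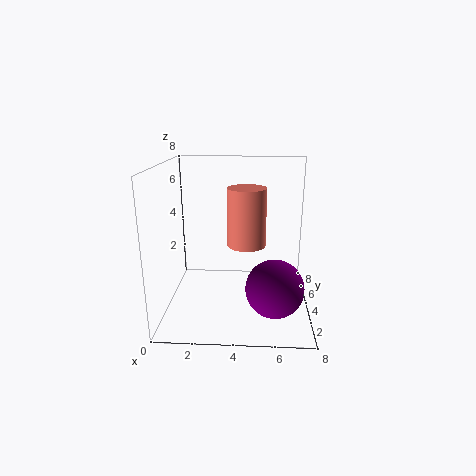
x_1 = 6; y_1 = 2; z_1 = 2; x_2 = 4.5; y_2 = 3; z_2 = 4; h_2 = 3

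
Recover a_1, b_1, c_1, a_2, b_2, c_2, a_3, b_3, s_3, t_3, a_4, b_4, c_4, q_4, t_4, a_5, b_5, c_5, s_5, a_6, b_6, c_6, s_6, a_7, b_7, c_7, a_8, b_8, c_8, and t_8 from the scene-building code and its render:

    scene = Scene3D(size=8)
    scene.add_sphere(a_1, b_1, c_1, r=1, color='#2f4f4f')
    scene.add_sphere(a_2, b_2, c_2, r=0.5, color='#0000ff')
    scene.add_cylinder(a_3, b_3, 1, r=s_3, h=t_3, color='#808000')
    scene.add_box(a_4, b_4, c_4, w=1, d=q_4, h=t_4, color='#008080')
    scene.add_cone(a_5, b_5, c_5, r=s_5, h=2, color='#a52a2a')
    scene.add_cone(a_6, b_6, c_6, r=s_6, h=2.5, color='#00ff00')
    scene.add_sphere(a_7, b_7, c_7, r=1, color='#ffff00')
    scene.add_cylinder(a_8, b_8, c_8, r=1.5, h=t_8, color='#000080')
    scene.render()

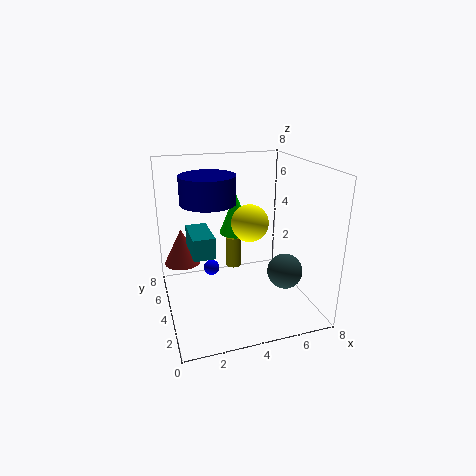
a_1 = 6.5; b_1 = 3; c_1 = 2; a_2 = 3; b_2 = 6.5; c_2 = 1; a_3 = 4.5; b_3 = 6.5; s_3 = 0.5; t_3 = 2; a_4 = 1; b_4 = 1; c_4 = 4.5; q_4 = 2; t_4 = 1; a_5 = 1; b_5 = 5; c_5 = 2.5; s_5 = 1; a_6 = 4.5; b_6 = 6; c_6 = 3.5; s_6 = 1; a_7 = 4.5; b_7 = 3.5; c_7 = 5; a_8 = 2.5; b_8 = 4.5; c_8 = 6; t_8 = 1.5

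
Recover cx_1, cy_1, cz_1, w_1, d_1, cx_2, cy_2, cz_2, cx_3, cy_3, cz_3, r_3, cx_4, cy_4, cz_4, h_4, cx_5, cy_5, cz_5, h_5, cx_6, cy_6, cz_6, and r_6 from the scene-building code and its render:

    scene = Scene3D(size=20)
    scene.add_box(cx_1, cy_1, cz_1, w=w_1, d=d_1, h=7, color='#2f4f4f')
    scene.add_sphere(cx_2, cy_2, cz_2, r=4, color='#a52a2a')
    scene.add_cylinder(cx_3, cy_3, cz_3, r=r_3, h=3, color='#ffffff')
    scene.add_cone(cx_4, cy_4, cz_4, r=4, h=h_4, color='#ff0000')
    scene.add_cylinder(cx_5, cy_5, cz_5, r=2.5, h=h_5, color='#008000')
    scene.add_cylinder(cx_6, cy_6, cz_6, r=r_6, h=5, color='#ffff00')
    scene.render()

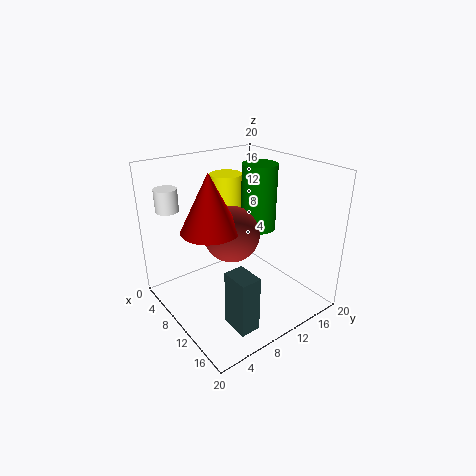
cx_1 = 16, cy_1 = 3.5, cz_1 = 3, w_1 = 3.5, d_1 = 2.5, cx_2 = 8.5, cy_2 = 10, cz_2 = 10, cx_3 = 5.5, cy_3 = 2, cz_3 = 14.5, r_3 = 1.5, cx_4 = 8.5, cy_4 = 6.5, cz_4 = 11.5, h_4 = 8, cx_5 = 9, cy_5 = 14.5, cz_5 = 10, h_5 = 9.5, cx_6 = 3, cy_6 = 13, cz_6 = 12, r_6 = 2.5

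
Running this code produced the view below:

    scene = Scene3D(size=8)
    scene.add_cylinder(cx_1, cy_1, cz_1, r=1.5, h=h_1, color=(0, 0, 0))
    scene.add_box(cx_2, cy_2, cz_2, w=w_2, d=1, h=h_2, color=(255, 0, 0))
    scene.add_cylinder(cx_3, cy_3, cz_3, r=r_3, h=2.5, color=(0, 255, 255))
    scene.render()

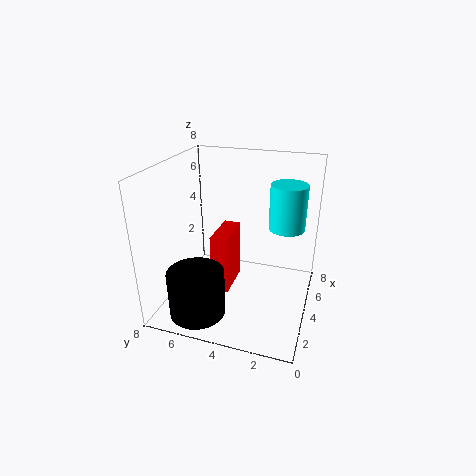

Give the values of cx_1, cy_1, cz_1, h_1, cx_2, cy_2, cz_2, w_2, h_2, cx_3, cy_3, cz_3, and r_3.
cx_1 = 1.5, cy_1 = 5.5, cz_1 = 0.5, h_1 = 2.5, cx_2 = 3.5, cy_2 = 4.5, cz_2 = 0.5, w_2 = 2.5, h_2 = 3.5, cx_3 = 5, cy_3 = 1.5, cz_3 = 4.5, r_3 = 1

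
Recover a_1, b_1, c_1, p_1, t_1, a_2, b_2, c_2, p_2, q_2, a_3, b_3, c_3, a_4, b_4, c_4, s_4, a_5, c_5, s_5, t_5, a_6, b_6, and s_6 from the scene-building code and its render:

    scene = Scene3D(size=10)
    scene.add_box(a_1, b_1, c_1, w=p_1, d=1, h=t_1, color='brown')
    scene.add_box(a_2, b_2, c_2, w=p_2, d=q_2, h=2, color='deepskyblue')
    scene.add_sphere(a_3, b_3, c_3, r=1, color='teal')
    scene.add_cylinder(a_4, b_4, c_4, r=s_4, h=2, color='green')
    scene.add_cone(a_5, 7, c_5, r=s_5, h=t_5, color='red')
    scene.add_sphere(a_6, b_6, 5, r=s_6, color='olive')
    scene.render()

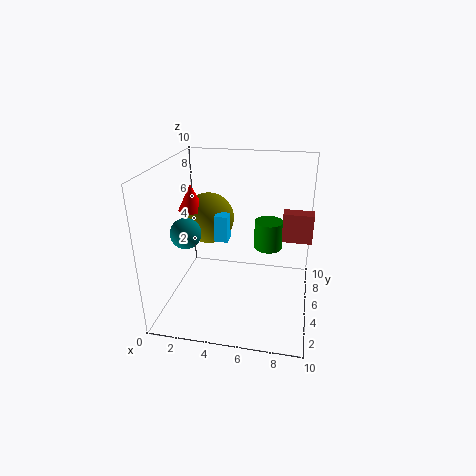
a_1 = 8; b_1 = 5; c_1 = 5; p_1 = 2; t_1 = 2; a_2 = 3; b_2 = 6; c_2 = 4; p_2 = 1; q_2 = 1; a_3 = 2; b_3 = 3; c_3 = 6; a_4 = 7; b_4 = 6; c_4 = 4; s_4 = 1; a_5 = 1; c_5 = 6; s_5 = 1; t_5 = 2; a_6 = 2; b_6 = 8; s_6 = 2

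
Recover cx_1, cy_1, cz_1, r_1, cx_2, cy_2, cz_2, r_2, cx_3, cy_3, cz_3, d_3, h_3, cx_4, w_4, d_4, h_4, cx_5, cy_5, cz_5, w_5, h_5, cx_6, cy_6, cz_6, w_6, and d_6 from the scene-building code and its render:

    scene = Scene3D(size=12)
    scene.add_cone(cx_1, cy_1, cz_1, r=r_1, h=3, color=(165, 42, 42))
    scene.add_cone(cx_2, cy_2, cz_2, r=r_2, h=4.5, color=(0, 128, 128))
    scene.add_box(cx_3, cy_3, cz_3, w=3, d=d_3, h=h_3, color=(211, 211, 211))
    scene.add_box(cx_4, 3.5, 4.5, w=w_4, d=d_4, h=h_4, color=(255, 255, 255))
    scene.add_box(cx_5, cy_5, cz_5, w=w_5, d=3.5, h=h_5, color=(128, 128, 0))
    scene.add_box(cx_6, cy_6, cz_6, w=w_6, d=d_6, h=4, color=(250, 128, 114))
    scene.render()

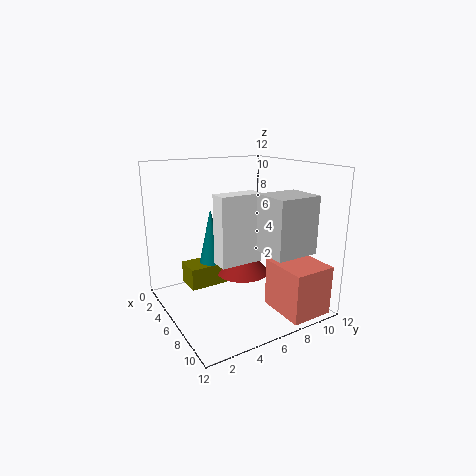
cx_1 = 3.5, cy_1 = 8, cz_1 = 1.5, r_1 = 2.5, cx_2 = 5, cy_2 = 4, cz_2 = 4, r_2 = 1, cx_3 = 8, cy_3 = 6.5, cz_3 = 5.5, d_3 = 3.5, h_3 = 4.5, cx_4 = 6.5, w_4 = 1.5, d_4 = 3.5, h_4 = 5.5, cx_5 = 0.5, cy_5 = 3, cz_5 = 0.5, w_5 = 2.5, h_5 = 2, cx_6 = 8, cy_6 = 7.5, cz_6 = 0.5, w_6 = 4, d_6 = 3.5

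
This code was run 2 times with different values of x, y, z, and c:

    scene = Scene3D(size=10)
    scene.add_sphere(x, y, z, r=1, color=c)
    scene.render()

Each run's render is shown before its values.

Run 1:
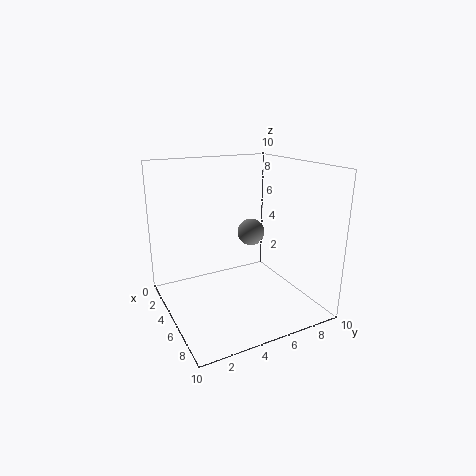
x = 3.75; y = 6.75; z = 4.75; c = 'gray'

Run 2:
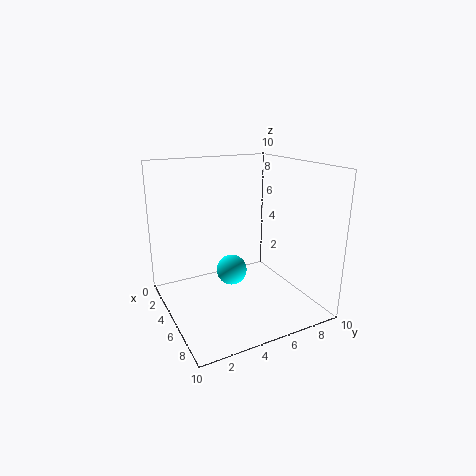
x = 6; y = 4; z = 3.25; c = 'cyan'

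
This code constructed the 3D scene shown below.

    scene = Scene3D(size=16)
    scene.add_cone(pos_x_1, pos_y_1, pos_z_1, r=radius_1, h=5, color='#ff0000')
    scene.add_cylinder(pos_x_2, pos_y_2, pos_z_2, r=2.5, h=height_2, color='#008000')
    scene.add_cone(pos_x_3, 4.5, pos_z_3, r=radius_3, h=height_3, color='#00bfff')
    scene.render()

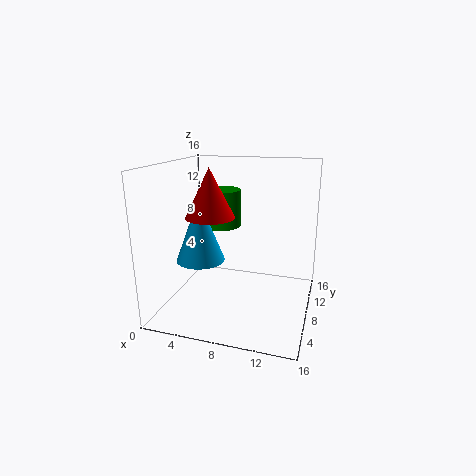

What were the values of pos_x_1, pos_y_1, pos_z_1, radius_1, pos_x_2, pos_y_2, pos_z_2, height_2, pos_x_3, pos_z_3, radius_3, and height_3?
pos_x_1 = 6; pos_y_1 = 5; pos_z_1 = 11; radius_1 = 2.5; pos_x_2 = 4.5; pos_y_2 = 12; pos_z_2 = 8; height_2 = 4.5; pos_x_3 = 5; pos_z_3 = 6.5; radius_3 = 2.5; height_3 = 6.5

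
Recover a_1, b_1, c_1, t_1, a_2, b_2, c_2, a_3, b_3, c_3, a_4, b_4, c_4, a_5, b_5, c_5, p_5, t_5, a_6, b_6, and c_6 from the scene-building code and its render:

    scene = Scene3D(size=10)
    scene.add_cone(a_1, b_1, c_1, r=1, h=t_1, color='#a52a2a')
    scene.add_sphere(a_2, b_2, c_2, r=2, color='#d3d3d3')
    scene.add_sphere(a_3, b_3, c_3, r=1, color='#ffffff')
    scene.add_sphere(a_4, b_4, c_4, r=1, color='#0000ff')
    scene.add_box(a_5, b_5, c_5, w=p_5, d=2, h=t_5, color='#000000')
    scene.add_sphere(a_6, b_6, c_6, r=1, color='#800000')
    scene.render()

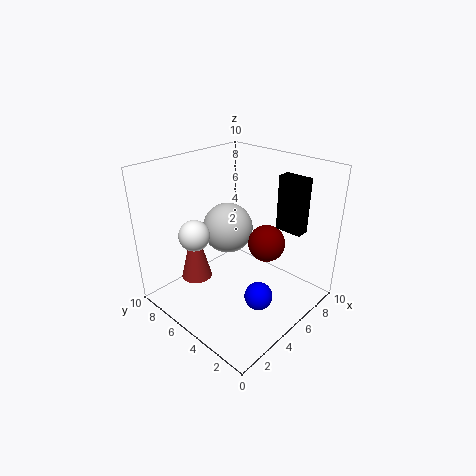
a_1 = 2, b_1 = 6, c_1 = 3, t_1 = 4, a_2 = 7, b_2 = 8, c_2 = 4, a_3 = 2, b_3 = 6, c_3 = 6, a_4 = 5, b_4 = 3, c_4 = 1, a_5 = 8, b_5 = 2, c_5 = 5, p_5 = 1, t_5 = 4, a_6 = 3, b_6 = 1, c_6 = 7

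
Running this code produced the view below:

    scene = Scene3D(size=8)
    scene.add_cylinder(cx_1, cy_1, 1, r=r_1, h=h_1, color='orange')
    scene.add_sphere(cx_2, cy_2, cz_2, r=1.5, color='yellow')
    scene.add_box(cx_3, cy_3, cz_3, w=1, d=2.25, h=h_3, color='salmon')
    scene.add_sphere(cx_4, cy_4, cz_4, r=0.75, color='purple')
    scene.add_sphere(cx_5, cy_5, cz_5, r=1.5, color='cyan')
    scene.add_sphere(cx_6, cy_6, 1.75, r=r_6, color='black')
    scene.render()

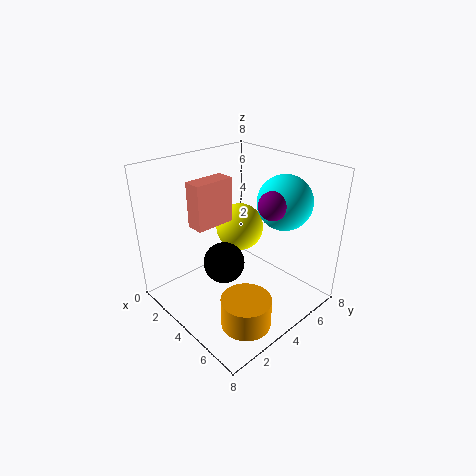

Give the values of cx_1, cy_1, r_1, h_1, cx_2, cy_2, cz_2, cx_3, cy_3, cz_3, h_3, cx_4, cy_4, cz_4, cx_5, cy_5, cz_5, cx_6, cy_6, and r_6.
cx_1 = 6.75
cy_1 = 2
r_1 = 1.25
h_1 = 1.5
cx_2 = 2
cy_2 = 6
cz_2 = 3.25
cx_3 = 2.25
cy_3 = 2
cz_3 = 4.75
h_3 = 2.5
cx_4 = 5.75
cy_4 = 4.75
cz_4 = 6.25
cx_5 = 5.5
cy_5 = 6
cz_5 = 6
cx_6 = 2.75
cy_6 = 4
r_6 = 1.25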